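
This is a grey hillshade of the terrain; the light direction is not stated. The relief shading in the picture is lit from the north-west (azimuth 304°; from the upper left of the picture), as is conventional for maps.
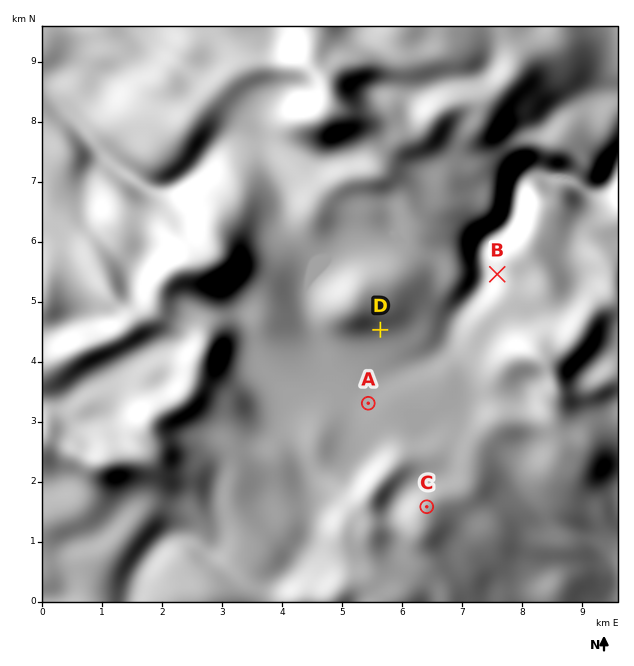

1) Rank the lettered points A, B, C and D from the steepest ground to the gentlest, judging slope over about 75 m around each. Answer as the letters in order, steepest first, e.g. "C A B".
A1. B D C A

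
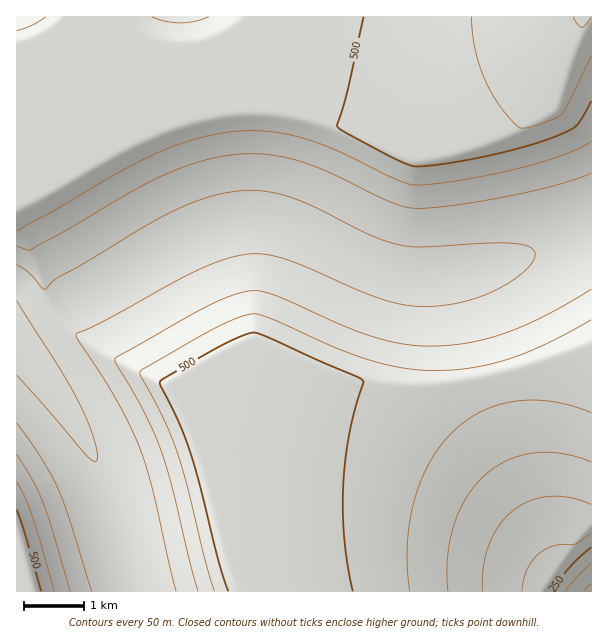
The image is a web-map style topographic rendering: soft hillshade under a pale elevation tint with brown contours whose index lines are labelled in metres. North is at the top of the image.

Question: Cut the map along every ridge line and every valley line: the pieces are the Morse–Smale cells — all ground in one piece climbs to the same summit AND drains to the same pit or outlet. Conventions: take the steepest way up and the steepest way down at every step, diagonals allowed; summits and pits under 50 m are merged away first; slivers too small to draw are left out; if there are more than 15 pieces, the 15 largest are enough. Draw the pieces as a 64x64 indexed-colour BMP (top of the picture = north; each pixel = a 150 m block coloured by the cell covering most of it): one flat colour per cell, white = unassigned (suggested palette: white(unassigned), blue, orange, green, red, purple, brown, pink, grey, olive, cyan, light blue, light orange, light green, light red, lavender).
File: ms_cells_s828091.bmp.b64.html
<image width="64" height="64" href="data:image/bmp;base64,Qk12CAAAAAAAAHYAAAAoAAAAQAAAAEAAAAABAAQAAAAAAAAIAAATCwAAEwsAABAAAAAAAAAA////ALR3HwAOf/8ALKAsACgn1gC9Z5QAS1aMAMJ34wB/f38AIr28AM++FwDox64AeLv/AIrfmACWmP8A1bDFAFVVVVVVVVERERERERMzMzMzMzMzMzMzMzMzMzMzMzMzVVVVVVVVUREREREREzMzMzMzMzMzMzMzMzMzMzMzMzNVVVVVVVUREREREREzMzMzMzMzMzMzMzMzMzMzMzMzM1VVVVVVVRERERERETMzMzMzMzMzMzMzMzMzMzMzMzMzVVVVVVVVERERERERMzMzMzMzMzMzMzMzMzMzMzMzMzNVVVVVVVURERERERMzMzMzMzMzMzMzMzMzMzMzMzMzM1VVVVVVUREREREREzMzMzMzMzMzMzMzMzMzMzMzMzMzVVVVVVVRERERERETMzMzMzMzMzMzMzMzMzMzMzMzMzNVVVVVVVERERERERMzMzMzMzMzMzMzMzMzMzMzMzMzM1VVVVVVUREREREREzMzMzMzMzMzMzMzMzMzMzMzMzMzVVVVVVURERERERETMzMzMzMzMzMzMzMzMzMzMzMzMzNVVVVVVRERERERERMzMzMzMzMzMzMzMzMzMzMzMzMzM1VVVVVVERERERERETMzMzMzMzMzMzMzMzMzMzMzMzMzVVVVVVERERERERERMzMzMzMzMzMzMzMzMzMzMzMzMzNVVVVVUREREREREREzMzMzMzMzMzMzMzMzMzMzMzMzM1VVVVURERERERERERMzMzMzMzMzMzMzMzMzMzMzMzMzVVVVVREREREREREREzMzMzMzMzMzMzMzMzMzMzMzMzNVVVVRERERERERERERMzMzMzMzMzMzMzMzMzMzMzMzM1VVVVEREREREREREREzMzMzMzMzMzMzMzMzMzMzMzMzVVVVERERERERERERERMzMzMzMzMzMzMzMzMzMzMzMzNVVVERERERERERERERETMzMzMzMzMzMzMzMzMzMzMzM1VVUREREREREREREREREzMzMzMzMzMzMzMzMzMzMzMzVVURERERERERERERERERMzMzMzMzMzMzMzMzMzMzMzNVURERERERERERERERERERMzMRERERERERMzMzMzMzM1VRERERERERERERERERERERERERERERERERERMzMzMzVREREREREREREREREREREREREREREREREREREREzMzNRERERERERERERERERERERERERERERERERERERERETMxERERERERERERERERERERERERERERERERERERERERERIREREREREREREREREREREREREREREREREREREREREREiERERERERERERERERERERERERERERERERERERERERESIiERERERERERERERERERERERERERERERERERERERERIiIhEREREREREREREREREREREREREREREREREREREREiIiIhERERERERERERERERERERERERERERERERERERESIiIiIhERERERERERERERERERERERERERERERERERERIiIiIiIhEREREREREREREREREREREREREREREREREREiIiIiIiIREREREREREREREREREREiIiIiERERERERESIiIiIiIiIRERERERERERERERESIiIiIiIiIhERERERIiIiIiIiIiIREREREREREREREiIiIiIiIiIiIiEREREiIiIiIiIiIiIRERERERERERIiIiIiIiIiIiIiIiERESIiIiIiIiIiIiIRERERERESIiIiIiIiIiIiIiIiIiIRIiIiIiIiIiIiIiIhERERIiIiIiIiIiIiIiIiIiIiIiIiIiIiIiIiIiIiIiIiIiIiIiIiIiIiIiIiIiIiIiIiIiIiIiIiIiIiIiIiIiIiIiIiIiIiIiIiIiIiIiIiIiIiQiIiIiIiIiIiIiIiIiIiIiIiIiIiIiIiIiIiIiIiIiJEQiIiIiIiIiIiIiIiIiIiIiIiIiIiIiIiIiIiIiIiIkREQiIiIiIiIiIiIiIiIiIiIiIiIiIiIiIiIiIiIiIiREREIiIiIiIiIiIiIiIiIiIiIiIiIiIiIiIiIiIiIiJEREREIiIiIiIiIiIiIiIiIiIiIiIiIiIiIiIiIiIiIkREREREIiIiIiIiIiIiIiIiIiIiIiIiIiIiIiIiIiIiREREREREIiIiIiIiIiIiIiIiIiIiIiIiIiIiIiIiIiJEREREREREIiIiIiIiIiIiIiIiIiIiIiIiIiIiIiIiIkREREREREREIiIiIiIiIiIiIiIiIiIiIiIiIiIiIiIiREREREREREREQiIiIiIiIiJEREREREQiIiIiIiIiIiJEREREREREREREREIiIiJEREREREREREQiIiIiIiIiIkREREREREREREREREREREREREREREREREQiIiIiIiIiREREREREREREREREREREREREREREREREREQiIiIiIiJEREREREREREREREREREREREREREREREREREQiIiIiIkREREREREREREREREREREREREREREREREREREQiIiIiREREREREREREREREREREREREREREREREREREREIiIiJEREREREREREREREREREREREREREREREREREREREIiIkRERERERERERERERERERERERERERERERERERERERCIiREREREREREREREREREREREREREREREREREREREREQiJEREREREREREREREREREREREREREREREREREREREREIkRERERERERERERERERERERERERERERERERERERERERC"/>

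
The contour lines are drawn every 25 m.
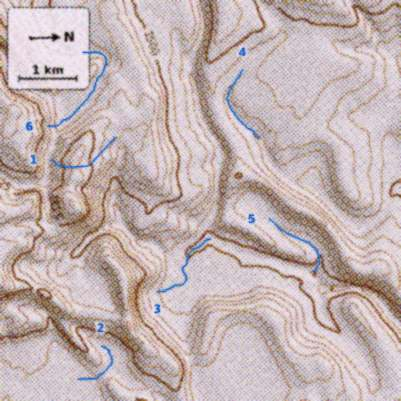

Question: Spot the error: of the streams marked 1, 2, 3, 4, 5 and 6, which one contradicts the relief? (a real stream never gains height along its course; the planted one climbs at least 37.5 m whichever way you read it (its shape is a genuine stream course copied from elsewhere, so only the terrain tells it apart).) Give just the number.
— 1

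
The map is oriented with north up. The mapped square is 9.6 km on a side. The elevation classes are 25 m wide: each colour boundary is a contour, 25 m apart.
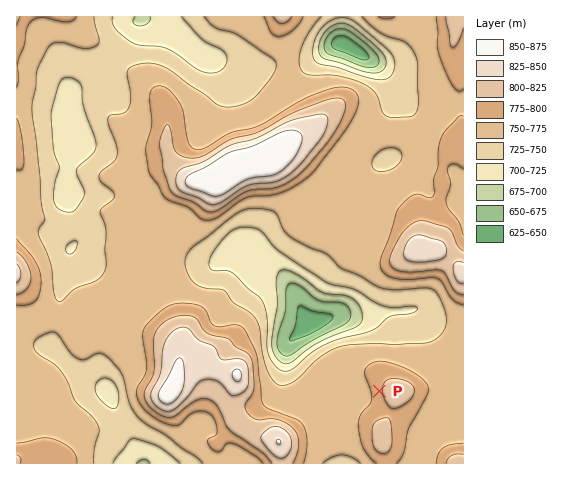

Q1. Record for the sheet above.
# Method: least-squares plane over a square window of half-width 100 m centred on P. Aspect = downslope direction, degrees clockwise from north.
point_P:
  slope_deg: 6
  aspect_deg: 264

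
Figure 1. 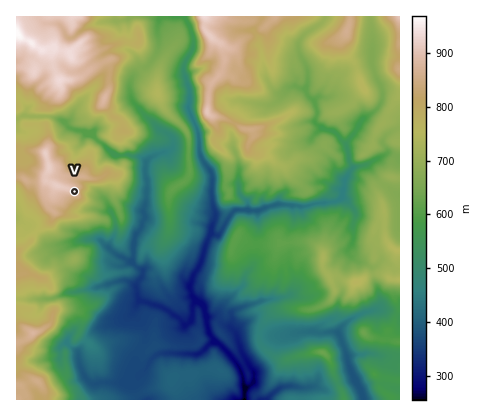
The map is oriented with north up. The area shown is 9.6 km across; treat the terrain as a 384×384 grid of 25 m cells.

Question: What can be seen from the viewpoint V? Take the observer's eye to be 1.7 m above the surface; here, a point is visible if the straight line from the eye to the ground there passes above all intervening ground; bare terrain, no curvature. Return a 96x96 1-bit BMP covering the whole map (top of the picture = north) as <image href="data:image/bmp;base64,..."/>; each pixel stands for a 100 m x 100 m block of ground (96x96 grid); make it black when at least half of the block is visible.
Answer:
<image width="96" height="96" href="data:image/bmp;base64,Qk2+BAAAAAAAAD4AAAAoAAAAYAAAAGAAAAABAAEAAAAAAIAEAAATCwAAEwsAAAIAAAAAAAAA////AAAAAAAAAv//P/8AEP//wB4gf/////+AHH/BwB8B/9/////AHgABwB4D/4/////gHwABgBgH+gH////wDwABACMP2AH////4T4ABAEcADAP////8T4ACAN8AAA/////8/8ACAf8AAA///////+ACA/8AAA////////AAB/8AAA////////wAB/4AAAf/zwH/f//4BAAAAAP/8AD+///8DAAAAAH///x+///+DgCAAAH///48///+BgOAAAD///99///8Bg8AAAD///5//AAABhweAAD///5//AAABwD/gAB///7//AAAAwD/wAB//+z7/gAAAAD/wAB//+z734AAAAADwMB//+3///wAAAAB/8B//+/5///AAAAA//A//+/cD//4AAAAf/w/7//GAP/+AAAAH/4f/+/jgA/+AAAAAB8f/8/h0AH/EAAAQAef/8/wcAH/EAAA8ADx/gfwOyD+OAAA8AAB/Af4OwH+OAAH8AAB/Af4P5H+Pg8HwADx/AP4H5P8Dz0AAAB//AH8D5b4AD8AAAAefAH+D574AB8AAkAGfAD+D5/4AE4AA8AHfAD8H9/4AM4AAcAD+AB8/8/4A84AAAAD+AB8/+f4A/8AAAAB/AA+///4A/wAAAAB/AA+///4B/gAAAAAfgAf///8B/gAAAAAPgAPB+/9B9gAAAAAPgAPh+f8h9AAAAAgPgAHh+P+R/AAAAJgHgAHx/P+A/AAAA7gHgAD5/P/A/AAAADAPgAD//P/A/AAAADAPgAAP/f/h/AAAAHAPgAYAAD/3/AAAAOAHgAYAAEAH/AAAAPAHgA4AA8AB+AAAAfAHgA8CQ+AA+AAA4/ADwA8bY+AA8AAAR/AD8AYfM8AA8MAAH/AB+AYecwAA98AAf/AA/AcedgAA/4AAAfAAPAcffAAAfwAAAAAAHAcefAAAHwAAAAAADA8ceAAADwAAAAAADA8+YAAAAwAAAAAABB8+AAAAgYAAAAAABD4wAAABgEAAAAAAADwwAAAA4AAAAAAAAHgwAAAA8MAAAAgABHA4AAAAMcAAAB8AAHg4AAAAAcAAAB8ACHh8AAAAAEAAABwACHh4AAAAAAAAABgAMHDAAAAAAAAAADgA4PEAAAAAAAAAAHABwPAAAAAAAAAAA8ADgMAAAAAAAAAAB8ADAcAAAAAAAAAAB4ACAcAAAAAAAAAAB4ACAcAAAAAAAAAGB4AGAcAAAAAAAAAP7AAMAcAAAAAAAAAP+AAMAcAAAAAAAAAf/AAIAeAAAAAAAAAf/gAIAeAAAAAAAAAAfgAAA9AAAAAAAAAAHwAAA4gAAAAAAEAAD4AAAZgAAAAAAMAAQ4AAA/wAAAAAAcAB8MAAA/wAAAAAAcABkAAAAfwAAAAAAcBiQABAAfwAAAAAAcBAcADgAP8AAAAAAcAAYAHAAPwAAAAAAMAAIADAAPgAAAAAAMAAAACAAOAAAAAAAMAAAACAAcAAAAAAAMAAAAAAAYAAAAAAAEAAAAAAA4AAAAAAAEAAAAAAA8AAAAAAAEAAAAAAB8AAAAAAAE="/>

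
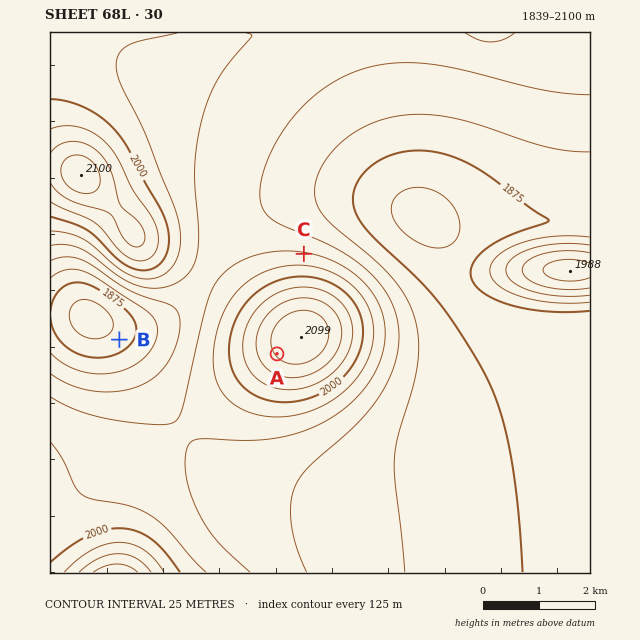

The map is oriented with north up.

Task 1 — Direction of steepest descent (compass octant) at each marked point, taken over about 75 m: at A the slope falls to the SW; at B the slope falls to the NW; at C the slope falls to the N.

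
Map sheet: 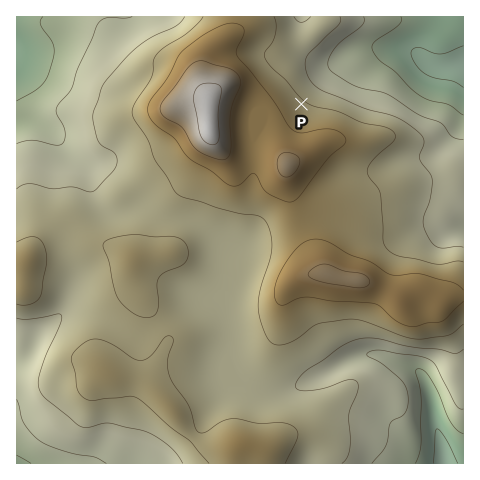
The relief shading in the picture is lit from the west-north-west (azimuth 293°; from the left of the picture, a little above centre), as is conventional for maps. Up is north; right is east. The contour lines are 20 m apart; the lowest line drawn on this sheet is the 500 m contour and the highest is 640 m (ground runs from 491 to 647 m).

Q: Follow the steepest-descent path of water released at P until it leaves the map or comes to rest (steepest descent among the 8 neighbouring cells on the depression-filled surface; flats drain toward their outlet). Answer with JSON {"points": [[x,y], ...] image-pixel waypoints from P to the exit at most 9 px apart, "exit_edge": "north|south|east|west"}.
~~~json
{"points": [[301, 104], [311, 95], [320, 85], [329, 76], [339, 67], [348, 57], [357, 49], [367, 49], [376, 49], [385, 49], [395, 49], [404, 49], [413, 53], [423, 60], [432, 64], [441, 67], [451, 67], [460, 66], [463, 66]], "exit_edge": "east"}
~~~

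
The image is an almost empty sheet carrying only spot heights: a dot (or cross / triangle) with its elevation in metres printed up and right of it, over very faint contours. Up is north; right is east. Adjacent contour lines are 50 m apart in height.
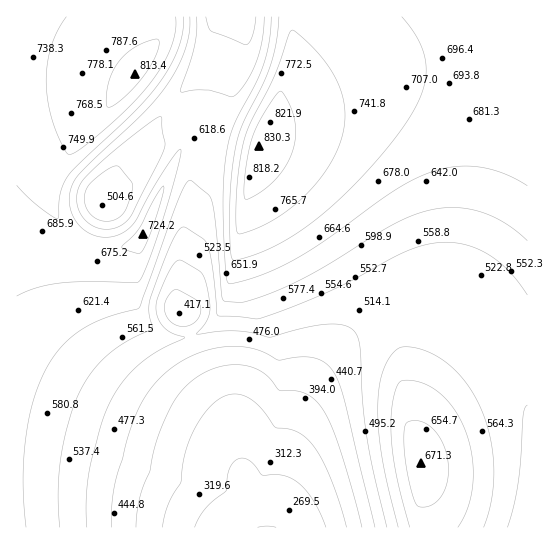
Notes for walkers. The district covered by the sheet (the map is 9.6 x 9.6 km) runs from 250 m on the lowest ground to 830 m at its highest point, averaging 590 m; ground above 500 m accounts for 72.8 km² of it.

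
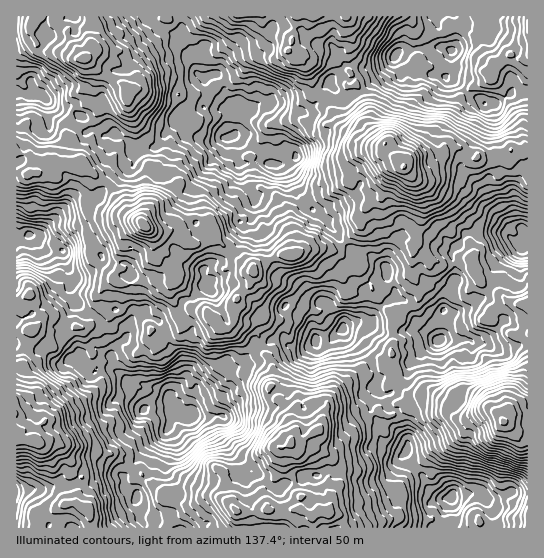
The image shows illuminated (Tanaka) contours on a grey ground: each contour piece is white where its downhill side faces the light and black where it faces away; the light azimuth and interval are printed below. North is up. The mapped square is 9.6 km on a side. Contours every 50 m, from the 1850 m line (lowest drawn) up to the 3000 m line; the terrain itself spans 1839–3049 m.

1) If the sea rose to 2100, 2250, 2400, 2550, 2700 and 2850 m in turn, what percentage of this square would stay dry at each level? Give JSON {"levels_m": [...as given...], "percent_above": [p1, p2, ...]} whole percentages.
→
{"levels_m": [2100, 2250, 2400, 2550, 2700, 2850], "percent_above": [96, 87, 67, 43, 20, 6]}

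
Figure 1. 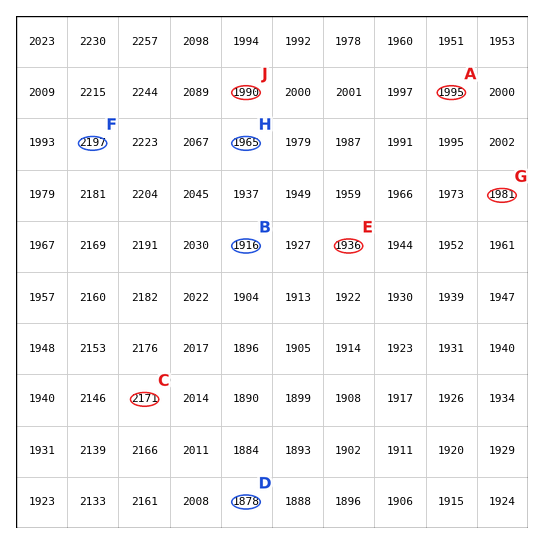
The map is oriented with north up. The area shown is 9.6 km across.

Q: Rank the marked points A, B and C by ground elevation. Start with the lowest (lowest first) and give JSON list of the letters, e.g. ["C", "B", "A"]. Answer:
["B", "A", "C"]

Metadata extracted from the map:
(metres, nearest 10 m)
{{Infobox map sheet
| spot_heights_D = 1880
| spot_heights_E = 1940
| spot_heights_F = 2200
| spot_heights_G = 1980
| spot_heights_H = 1970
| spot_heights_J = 1990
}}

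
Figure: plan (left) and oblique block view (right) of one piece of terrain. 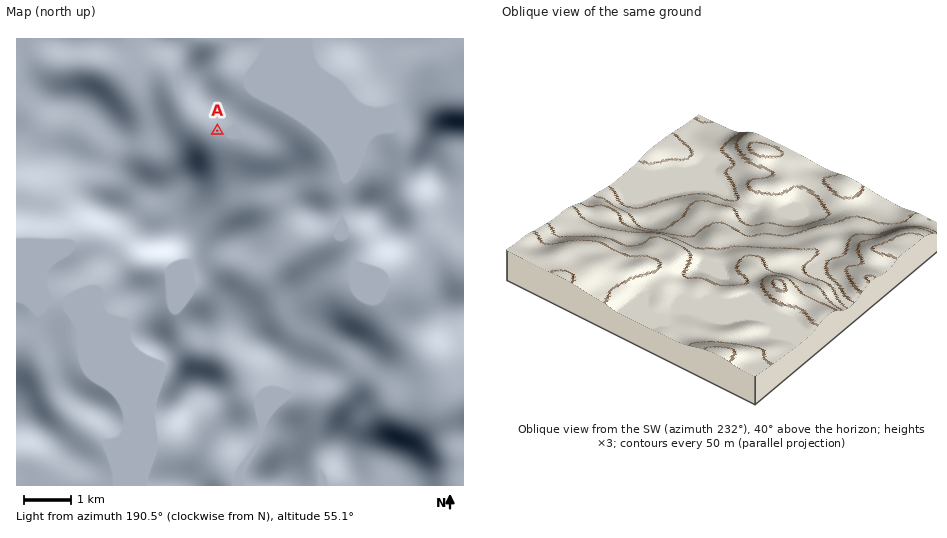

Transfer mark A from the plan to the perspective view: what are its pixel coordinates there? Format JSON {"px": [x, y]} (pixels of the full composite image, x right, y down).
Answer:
{"px": [644, 224]}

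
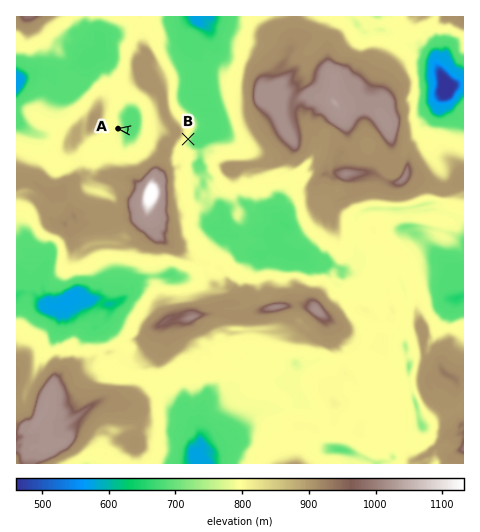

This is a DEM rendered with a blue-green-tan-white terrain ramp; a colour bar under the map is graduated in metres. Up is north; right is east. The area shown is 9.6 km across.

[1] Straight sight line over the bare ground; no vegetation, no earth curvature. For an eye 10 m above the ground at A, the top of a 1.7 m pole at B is hidden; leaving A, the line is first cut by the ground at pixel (143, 132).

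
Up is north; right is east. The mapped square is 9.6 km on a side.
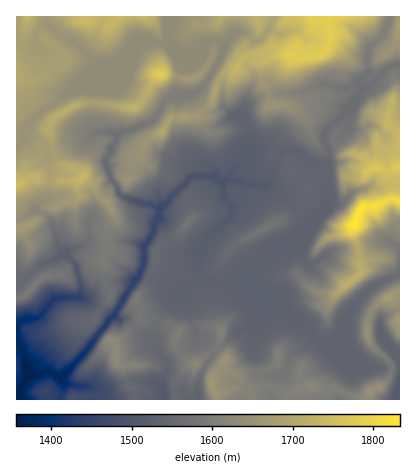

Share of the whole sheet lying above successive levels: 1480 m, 95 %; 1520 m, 90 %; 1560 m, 61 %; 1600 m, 44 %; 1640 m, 29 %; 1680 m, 15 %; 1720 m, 6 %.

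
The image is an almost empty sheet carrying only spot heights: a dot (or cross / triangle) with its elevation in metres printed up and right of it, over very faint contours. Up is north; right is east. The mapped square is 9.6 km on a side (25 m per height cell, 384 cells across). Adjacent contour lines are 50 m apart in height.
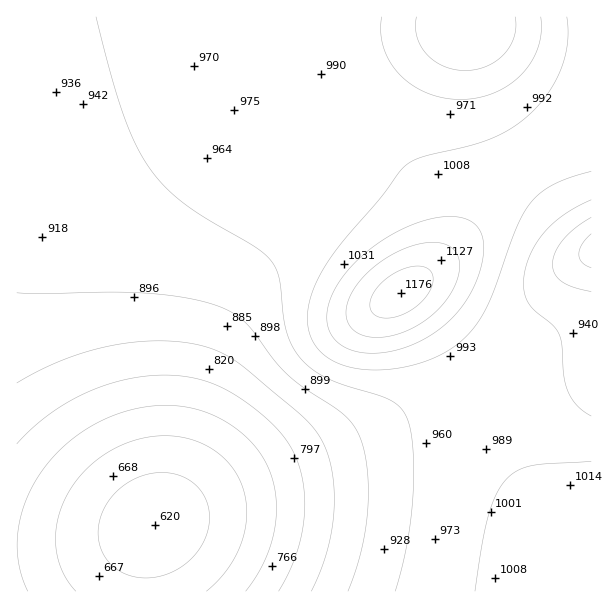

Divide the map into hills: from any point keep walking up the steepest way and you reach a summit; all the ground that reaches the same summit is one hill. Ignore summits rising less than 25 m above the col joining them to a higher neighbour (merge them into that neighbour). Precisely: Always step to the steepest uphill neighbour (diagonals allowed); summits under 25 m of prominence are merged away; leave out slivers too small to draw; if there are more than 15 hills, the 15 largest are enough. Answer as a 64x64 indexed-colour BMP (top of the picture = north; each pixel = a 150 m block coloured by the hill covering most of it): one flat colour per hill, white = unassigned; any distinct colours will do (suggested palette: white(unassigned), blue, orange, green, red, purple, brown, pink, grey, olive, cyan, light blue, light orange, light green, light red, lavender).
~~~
<image width="64" height="64" href="data:image/bmp;base64,Qk12CAAAAAAAAHYAAAAoAAAAQAAAAEAAAAABAAQAAAAAAAAIAAATCwAAEwsAABAAAAAAAAAA////ALR3HwAOf/8ALKAsACgn1gC9Z5QAS1aMAMJ34wB/f38AIr28AM++FwDox64AeLv/AIrfmACWmP8A1bDFABEREREREREiIiIiIiIiIiIiIiIiIiIiIiIiIiIiIiIiERERERERESIiIiIiIiIiIiIiIiIiIiIiIiIiIiIiIiIRERERERERIiIiIiIiIiIiIiIiIiIiIiIiIiIiIiIiIhEREREREREiIiIiIiIiIiIiIiIiIiIiIiIiIiIiIiIiERERERERESIiIiIiIiIiIiIiIiIiIiIiIiIiIiIiIiIREREREREREiIiIiIiIiIiIiIiIiIiIiIiIiIiIiIiIhERERERERESIiIiIiIiIiIiIiIiIiIiIiIiIiIiIiIiEREREREREREiIiIiIiIiIiIiIiIiIiIiIiIiIiIiIiIRERERERERERIiIiIiIiIiIiIiIiIiIiIiIiIiIiIiIhERERERERERERIiIiIiIiIiIiIiIiIiIiIiIiIiIiIiERERERERERERERIiIiIiIiIiIiIiIiIiIiIiIiIiIiIREREREREREREREREiIiIiIiIiIiIiIiIiIiIiIiIiIhEREREREREREREREREiIiIiIiIiIiIiIiIiIiIiIiIiERERERERERERERERERESIiIiIiIiIiIiIiIiIiIiIiIRERERERERERERERERERESIiIiIiIiIiIiIiIiIiIiIhERERERERERERERERERERERIiIiIiIiIiIiIiIiIiIiERERERERERERERERERERERERIiIiIiIiIiIiIiIiIiIREREREREREREREREREREREREREiIiIiIiIiIiIiIiIhEREREREREREREREREREREREREREiIiIiIiIiIiIiIiEREREREREREREREREREREREREREREiIiIiIiIiIiIiIREREREREREREREREREREREREREREREiIiIiIiIiIiIhEREREREREREREREREREREREREREREREiIiIiIiIiIiEREREREREREREREREREREREREREREREREiIiIiIiIiIRERERERERERERERERERERERERERERERERIiIiIiIiIhERERERERERERERERERERERERERERERERERIiIiIiIiERERERERERERERERERERERERERERERERERERIiIiIiIRERERERERERERERERERERERERERERERERERESIiIiIhERERERERERERERERERERERERERERERERERERESIiIiEREREREREREREREREREREREREREREREREREREREiIiIRERERERERERERERERERERERERERERERERERERERIiIhERERERERERERERERERERERERERERERERERERERESIiEREREREREREREREREREREREREREREREREREREREREiIRERERERERERERERERERERERERERERERERERERERESIhERERERERERERERERERERERERERERERERERERERERIiERERERERERERERERERERERERERERERERERERERERESIRERERERERERERERERERERERERERERERERERERERERIhERERERERERERERERERERERERERERERERERERERERESERERERERERERERERERERERERERERERERERERERERERERERERERERERERERERERERERERERERERERERERERERERERERERERERERERERERERERERERERERERERERERERERERERERERERERERERERERERERERERERERERERERERERERERERERERERERERERERERERERERERERERERERERERERERERERERERERERERERERERERERERERERERERERERERERERERERERERERERERERERERERERERERERERERERERERERERERERERERERERERERERERERERERERERERERERERERERERERERERERERERERERERERERERERERERERERERERERERERERERERERERERERERERERERERERERERERERERERERERERERERERERERERERERERERERERERERERERERERERERERERERERERERERERERERERERERERERERERERERERERERERERERERERERERERERERERERERERERERERERERERERERERERERERERERERERERERERERERERERERERERERERERERERERERERERERERERERERERERERERERERERERERERERERERERERERERERERERERERERERERERERERERERERERERERERERERERERERERERERERERERERERERERERERERERERERERERERERERERERERERERERERERERERERERERERERERERERERERERERERERERERERERERERERERERERERERERERERERERERERERERERERERERERERERERERERERERERERERERERERERERERERERERERERERERERERERERERERERERERERERERERERERERERERERERERERERERERERERERERERERERERERERERERERERERERERERERERERERERERERERERERERERERERERERERERERERERERERERERERERERERERERERERERERERERERERERERERERERERERERERERERERERERERERERERERERERERERERERERERERERERERERERERERERERERERERERERERERERER"/>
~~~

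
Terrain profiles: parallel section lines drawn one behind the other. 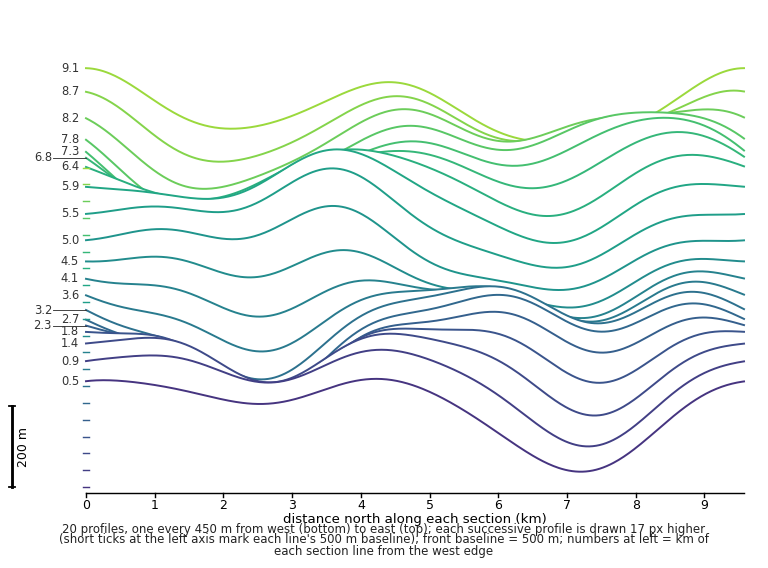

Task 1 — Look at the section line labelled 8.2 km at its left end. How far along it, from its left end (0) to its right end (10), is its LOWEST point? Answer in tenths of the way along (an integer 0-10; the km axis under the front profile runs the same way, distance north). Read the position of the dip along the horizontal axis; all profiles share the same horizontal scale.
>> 2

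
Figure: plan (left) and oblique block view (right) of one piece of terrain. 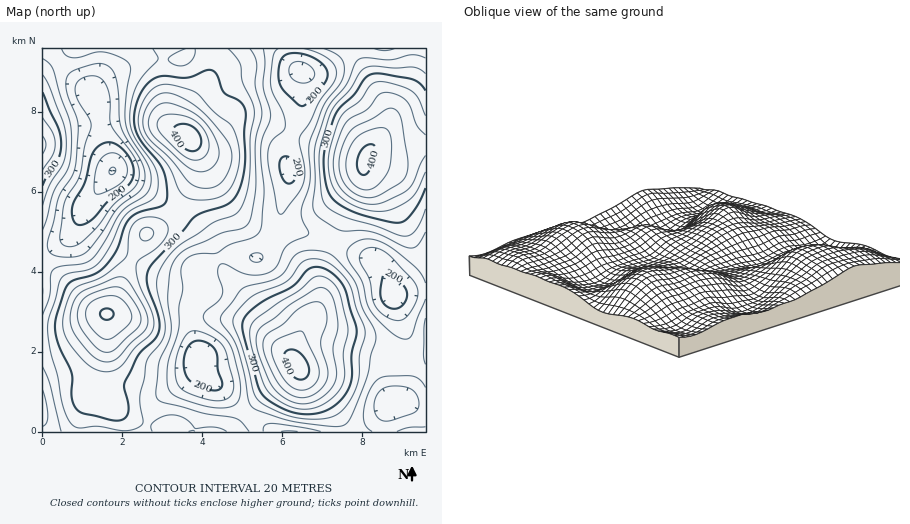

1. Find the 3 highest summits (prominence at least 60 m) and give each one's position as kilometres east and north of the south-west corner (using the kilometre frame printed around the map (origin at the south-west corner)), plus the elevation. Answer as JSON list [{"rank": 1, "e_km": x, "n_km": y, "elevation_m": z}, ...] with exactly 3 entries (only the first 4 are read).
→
[{"rank": 1, "e_km": 3.66, "n_km": 7.36, "elevation_m": 417}, {"rank": 2, "e_km": 6.39, "n_km": 1.66, "elevation_m": 410}, {"rank": 3, "e_km": 8.09, "n_km": 6.84, "elevation_m": 404}]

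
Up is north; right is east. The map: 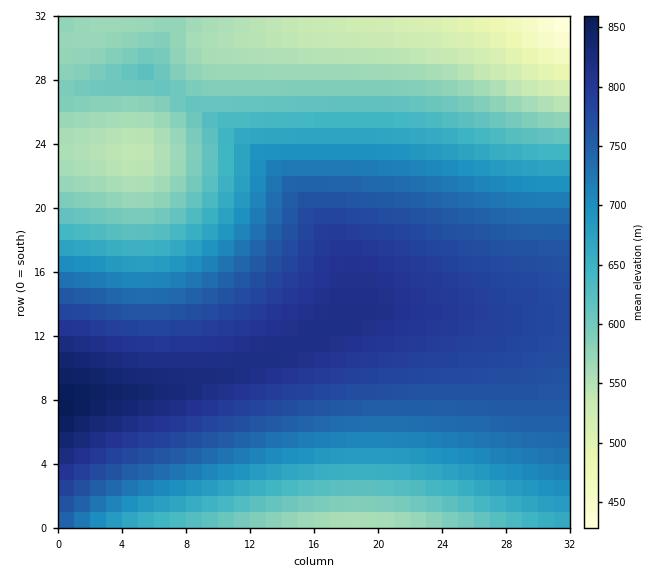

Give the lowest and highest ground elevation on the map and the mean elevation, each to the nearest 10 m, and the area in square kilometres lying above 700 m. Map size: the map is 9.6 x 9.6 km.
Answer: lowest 420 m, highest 860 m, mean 690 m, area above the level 48.8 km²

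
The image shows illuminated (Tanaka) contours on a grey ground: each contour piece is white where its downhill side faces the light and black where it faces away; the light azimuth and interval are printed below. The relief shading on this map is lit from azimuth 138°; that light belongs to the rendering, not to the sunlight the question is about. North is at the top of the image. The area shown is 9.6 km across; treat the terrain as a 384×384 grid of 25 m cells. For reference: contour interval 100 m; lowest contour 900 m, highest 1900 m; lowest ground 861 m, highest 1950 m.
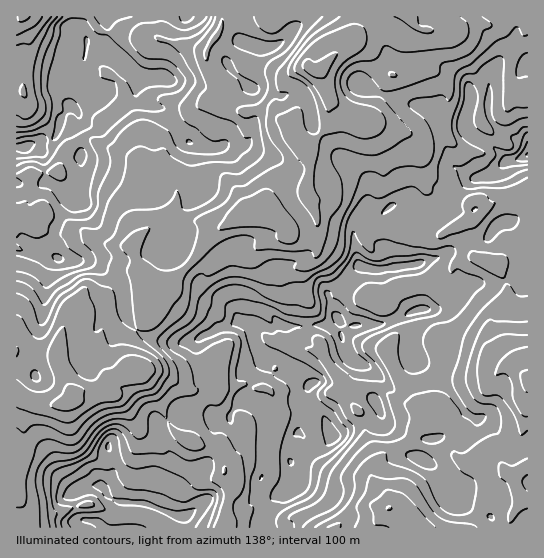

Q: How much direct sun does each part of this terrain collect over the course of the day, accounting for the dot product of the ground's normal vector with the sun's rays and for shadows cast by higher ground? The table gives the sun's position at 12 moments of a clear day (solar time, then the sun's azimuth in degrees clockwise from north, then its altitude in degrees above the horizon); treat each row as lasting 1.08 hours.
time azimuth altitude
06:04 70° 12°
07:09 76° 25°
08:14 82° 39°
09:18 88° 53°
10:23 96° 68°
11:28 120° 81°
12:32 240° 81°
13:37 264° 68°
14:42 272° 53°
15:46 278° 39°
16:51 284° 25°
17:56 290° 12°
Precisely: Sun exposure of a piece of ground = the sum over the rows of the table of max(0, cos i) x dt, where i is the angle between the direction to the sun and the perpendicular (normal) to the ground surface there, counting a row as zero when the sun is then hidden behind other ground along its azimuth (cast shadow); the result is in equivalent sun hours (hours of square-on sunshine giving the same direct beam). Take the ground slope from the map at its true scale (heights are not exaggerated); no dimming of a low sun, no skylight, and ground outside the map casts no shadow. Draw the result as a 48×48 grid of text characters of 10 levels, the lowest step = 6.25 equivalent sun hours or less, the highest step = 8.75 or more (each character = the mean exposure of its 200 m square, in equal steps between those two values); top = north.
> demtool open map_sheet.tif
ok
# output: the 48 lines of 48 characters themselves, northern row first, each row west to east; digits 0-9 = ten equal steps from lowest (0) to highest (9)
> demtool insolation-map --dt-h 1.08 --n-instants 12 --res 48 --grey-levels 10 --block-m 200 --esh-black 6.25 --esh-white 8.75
864037877752354532137888889743478999996676687889
554467778877544110327877785113667899999877689888
765588889778888844556777640045666899999877777899
765688888866898866598652110266545899998888767998
665788766787776765689975423565127999999997668888
655888789879886565778987662463178789988885678788
554899999875311456888985676133279888778863678788
653788998777664457777644676615323688898853678789
665578866864687788887455545746752346788863777789
654487678543257888877775676767888766667754778777
224656465367677989998875786678988888876754788875
247735644677666788997975676578998888886663367774
447456677777664325777867767668988888887688645322
000245677787665542136656787768999888887688875520
222455776788886777743556787678789999988768777520
766788756788888888874556786678878999998886420025
463599756777788898866456687778877988988887002357
876467646777666786444556777788747978899997788889
877842246676656642467877877677549987888878987799
988984257776678888888789987666469999998889977778
999987766666678987876778988766479999999899877578
889988887676789976579888656767568999887668755788
887777777777788866899888766656333576534677875789
557300047776576667998899997523255344332688777778
346520005877777769756689986423673122237888977878
445200244677778668578768987548967788999889877677
555213565687778767698865887538878899987899775677
766354776787788767868987466536666897643587665777
765365778787777657768989756446776454001356656656
764456888778765546630688755414851001577778656544
775567898754556664013488887643654466788898656654
897678887520001334555678887765464686798997557766
898777865444422567775867898655245366688986567777
788765546777745777765754889833422546567876668877
545554358876547878766876468723677656777777778876
853467788763247788866887876545667866764578666777
888777653345678999877577778865663557888778866657
976676543367898888878777779986456566888888997866
998776520268898766767877658988546666777797776877
988765312458898776666777568878313013668877757878
988843226667898677776767688771024425778766468788
986530167777889987667757588741354455468888777687
765556678888998899556666578754555454203788887778
765675687899999988666466688656776534433789987888
764456337888899983346578676357766644543799878976
764210013677788866234778500146445545543589889888
675443137543347774243667424552267656643345689789
776435577776663445244578776411687777774321357789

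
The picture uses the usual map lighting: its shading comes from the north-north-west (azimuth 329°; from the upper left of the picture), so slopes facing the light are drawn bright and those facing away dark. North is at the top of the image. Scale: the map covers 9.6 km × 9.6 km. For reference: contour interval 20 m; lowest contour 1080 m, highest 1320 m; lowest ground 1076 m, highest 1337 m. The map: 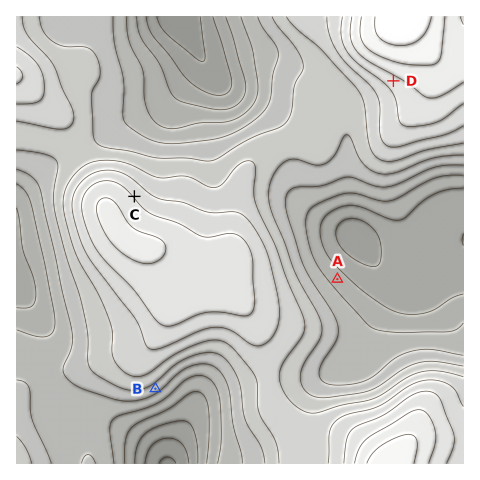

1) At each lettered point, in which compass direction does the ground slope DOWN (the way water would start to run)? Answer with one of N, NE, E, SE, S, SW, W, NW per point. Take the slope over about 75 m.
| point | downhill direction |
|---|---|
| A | NE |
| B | SE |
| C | NE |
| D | SW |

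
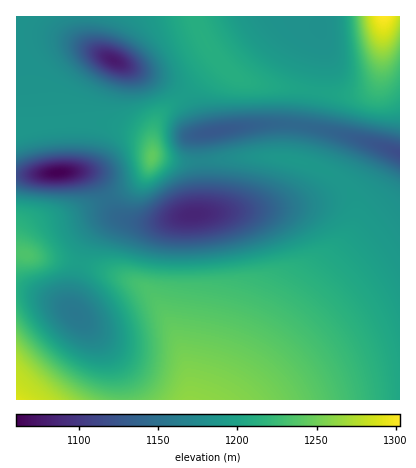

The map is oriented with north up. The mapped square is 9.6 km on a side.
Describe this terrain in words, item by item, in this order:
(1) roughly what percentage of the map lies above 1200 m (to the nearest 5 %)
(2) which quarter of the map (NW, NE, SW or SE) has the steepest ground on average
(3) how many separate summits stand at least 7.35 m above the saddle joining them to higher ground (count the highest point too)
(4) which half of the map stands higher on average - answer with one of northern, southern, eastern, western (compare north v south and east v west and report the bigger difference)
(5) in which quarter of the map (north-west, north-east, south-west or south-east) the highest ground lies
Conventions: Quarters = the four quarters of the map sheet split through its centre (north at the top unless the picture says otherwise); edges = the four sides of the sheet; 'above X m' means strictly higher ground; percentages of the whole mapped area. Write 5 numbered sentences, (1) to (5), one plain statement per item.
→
(1) About 40 % of the map lies above 1200 m.
(2) The steepest ground, on average, is in the north-west quarter.
(3) There are 6 summits with 7.35 m or more of prominence.
(4) Taken as a whole, the southern half is higher than the northern.
(5) Look to the north-east quarter for the highest ground.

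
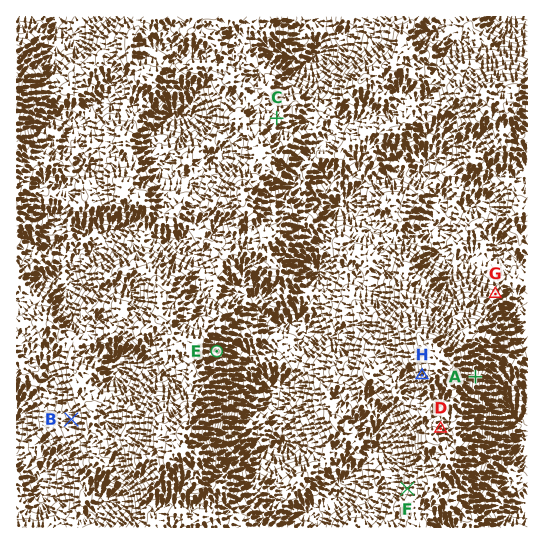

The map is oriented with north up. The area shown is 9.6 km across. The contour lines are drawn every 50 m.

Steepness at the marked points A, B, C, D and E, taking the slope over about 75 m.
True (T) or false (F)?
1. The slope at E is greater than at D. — T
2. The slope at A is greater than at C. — T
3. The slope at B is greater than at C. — T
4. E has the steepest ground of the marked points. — F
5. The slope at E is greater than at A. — F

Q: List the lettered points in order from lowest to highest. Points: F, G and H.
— G F H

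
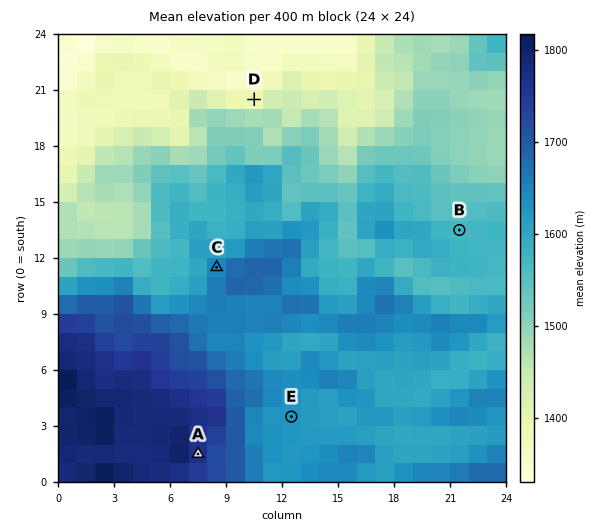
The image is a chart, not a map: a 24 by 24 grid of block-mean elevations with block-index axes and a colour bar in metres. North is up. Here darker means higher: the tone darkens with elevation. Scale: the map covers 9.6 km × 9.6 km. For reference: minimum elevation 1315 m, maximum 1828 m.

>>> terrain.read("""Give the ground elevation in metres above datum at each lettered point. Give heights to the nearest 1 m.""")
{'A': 1765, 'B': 1569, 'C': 1649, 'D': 1379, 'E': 1626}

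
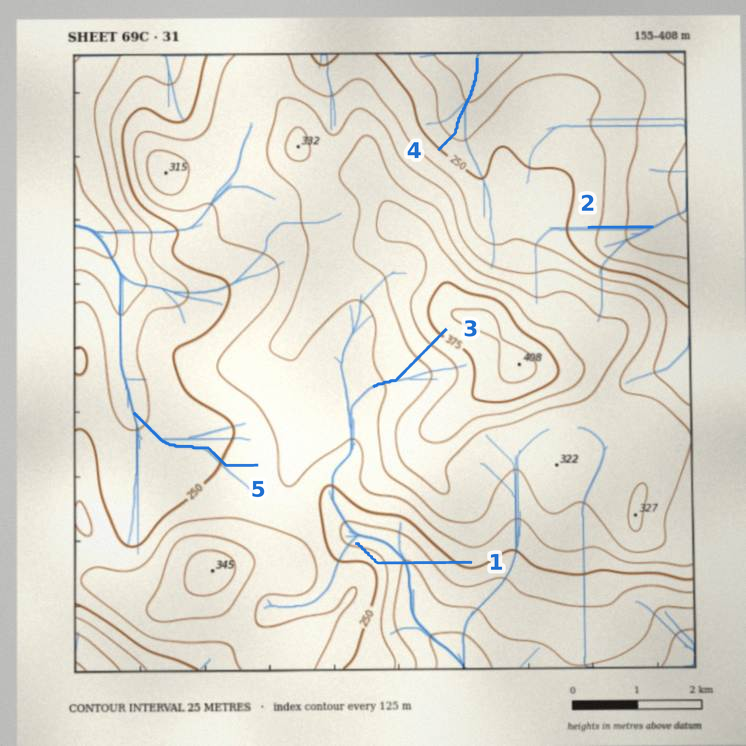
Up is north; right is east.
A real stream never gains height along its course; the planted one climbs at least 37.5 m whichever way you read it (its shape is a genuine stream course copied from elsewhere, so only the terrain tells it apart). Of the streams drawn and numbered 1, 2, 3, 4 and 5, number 1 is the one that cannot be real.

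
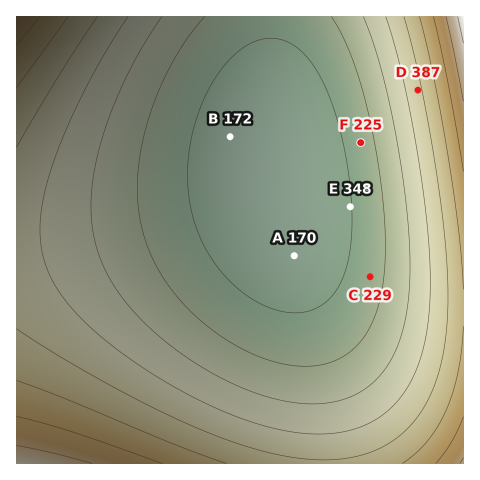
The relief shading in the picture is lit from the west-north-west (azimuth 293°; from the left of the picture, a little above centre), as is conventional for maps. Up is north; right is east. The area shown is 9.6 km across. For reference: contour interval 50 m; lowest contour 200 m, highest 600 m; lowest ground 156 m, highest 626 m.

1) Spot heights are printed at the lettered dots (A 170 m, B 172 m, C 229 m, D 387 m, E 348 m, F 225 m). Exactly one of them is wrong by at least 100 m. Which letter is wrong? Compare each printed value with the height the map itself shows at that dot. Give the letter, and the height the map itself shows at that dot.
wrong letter E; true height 198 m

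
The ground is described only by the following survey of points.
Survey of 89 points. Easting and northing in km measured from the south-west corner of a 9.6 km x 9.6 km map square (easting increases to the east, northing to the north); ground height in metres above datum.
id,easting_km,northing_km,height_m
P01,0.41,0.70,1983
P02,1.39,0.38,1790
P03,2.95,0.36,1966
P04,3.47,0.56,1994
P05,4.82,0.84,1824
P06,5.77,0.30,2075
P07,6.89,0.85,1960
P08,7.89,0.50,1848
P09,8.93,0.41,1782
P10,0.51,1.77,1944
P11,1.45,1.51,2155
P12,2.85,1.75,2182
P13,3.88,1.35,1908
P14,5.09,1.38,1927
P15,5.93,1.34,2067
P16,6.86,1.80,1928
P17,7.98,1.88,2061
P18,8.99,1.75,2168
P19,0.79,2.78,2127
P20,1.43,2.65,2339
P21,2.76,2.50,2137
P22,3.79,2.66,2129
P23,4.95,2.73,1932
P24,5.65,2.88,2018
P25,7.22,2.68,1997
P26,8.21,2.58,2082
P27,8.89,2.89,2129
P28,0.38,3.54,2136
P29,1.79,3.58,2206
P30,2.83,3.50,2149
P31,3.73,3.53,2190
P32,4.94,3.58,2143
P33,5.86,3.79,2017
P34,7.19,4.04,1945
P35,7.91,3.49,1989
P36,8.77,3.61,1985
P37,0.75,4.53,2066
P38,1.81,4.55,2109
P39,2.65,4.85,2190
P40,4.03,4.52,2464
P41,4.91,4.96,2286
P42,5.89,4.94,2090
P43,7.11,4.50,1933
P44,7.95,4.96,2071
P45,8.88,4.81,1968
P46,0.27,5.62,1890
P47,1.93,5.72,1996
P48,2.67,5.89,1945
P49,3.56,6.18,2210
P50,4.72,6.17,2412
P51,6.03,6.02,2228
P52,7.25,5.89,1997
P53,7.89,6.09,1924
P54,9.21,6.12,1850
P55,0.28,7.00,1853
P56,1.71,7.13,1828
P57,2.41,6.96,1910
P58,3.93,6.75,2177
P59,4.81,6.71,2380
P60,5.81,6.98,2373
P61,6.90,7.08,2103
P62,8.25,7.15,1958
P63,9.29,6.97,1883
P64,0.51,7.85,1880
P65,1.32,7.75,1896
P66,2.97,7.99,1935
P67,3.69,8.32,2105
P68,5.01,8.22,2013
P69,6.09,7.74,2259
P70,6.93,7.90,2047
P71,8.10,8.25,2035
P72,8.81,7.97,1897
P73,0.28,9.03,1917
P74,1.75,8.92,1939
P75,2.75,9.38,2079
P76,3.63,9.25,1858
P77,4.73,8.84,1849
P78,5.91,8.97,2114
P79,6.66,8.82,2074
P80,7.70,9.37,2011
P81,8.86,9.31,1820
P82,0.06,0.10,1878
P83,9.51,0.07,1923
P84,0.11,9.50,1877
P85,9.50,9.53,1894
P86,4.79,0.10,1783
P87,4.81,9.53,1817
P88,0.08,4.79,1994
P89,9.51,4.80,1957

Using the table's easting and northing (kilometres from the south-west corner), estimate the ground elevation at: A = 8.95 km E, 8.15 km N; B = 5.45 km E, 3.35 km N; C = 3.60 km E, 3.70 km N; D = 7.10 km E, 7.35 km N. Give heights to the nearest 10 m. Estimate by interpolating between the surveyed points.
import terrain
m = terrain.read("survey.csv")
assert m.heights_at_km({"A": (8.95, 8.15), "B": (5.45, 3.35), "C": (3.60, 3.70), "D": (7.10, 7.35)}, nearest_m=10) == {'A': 1910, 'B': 1990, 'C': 2220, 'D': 2060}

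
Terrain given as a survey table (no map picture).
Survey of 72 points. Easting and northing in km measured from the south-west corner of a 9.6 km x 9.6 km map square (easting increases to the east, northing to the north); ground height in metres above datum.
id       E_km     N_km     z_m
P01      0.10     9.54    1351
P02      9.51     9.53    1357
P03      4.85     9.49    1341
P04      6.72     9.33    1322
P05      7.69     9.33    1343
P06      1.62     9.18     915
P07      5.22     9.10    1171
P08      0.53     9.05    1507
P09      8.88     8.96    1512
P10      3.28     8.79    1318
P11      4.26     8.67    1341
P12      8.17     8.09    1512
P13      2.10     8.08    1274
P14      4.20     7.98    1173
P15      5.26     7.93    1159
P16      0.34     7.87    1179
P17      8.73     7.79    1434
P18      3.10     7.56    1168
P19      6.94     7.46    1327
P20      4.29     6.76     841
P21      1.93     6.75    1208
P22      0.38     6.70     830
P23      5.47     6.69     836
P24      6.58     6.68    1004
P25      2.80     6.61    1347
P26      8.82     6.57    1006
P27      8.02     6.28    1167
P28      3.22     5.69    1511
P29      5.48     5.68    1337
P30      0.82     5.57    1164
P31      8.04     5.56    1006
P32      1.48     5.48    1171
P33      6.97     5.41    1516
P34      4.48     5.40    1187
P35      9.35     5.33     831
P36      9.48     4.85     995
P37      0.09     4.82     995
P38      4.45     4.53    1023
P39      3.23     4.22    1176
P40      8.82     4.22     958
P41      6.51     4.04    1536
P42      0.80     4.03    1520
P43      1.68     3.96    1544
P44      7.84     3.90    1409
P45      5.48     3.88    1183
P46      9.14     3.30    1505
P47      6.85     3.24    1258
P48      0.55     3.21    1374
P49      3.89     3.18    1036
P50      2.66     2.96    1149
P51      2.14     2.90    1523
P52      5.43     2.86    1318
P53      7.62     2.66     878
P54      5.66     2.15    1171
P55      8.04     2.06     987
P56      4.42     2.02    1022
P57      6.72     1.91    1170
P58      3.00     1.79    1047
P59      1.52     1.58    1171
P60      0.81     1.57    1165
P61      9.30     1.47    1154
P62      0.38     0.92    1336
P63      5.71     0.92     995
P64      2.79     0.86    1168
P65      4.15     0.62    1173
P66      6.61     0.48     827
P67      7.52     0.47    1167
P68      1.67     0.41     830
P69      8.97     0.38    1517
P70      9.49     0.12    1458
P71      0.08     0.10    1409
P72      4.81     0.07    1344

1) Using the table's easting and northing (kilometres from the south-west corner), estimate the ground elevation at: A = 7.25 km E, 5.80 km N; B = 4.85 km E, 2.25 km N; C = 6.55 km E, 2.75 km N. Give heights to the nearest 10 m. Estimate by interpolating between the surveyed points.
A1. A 1340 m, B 1020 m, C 1180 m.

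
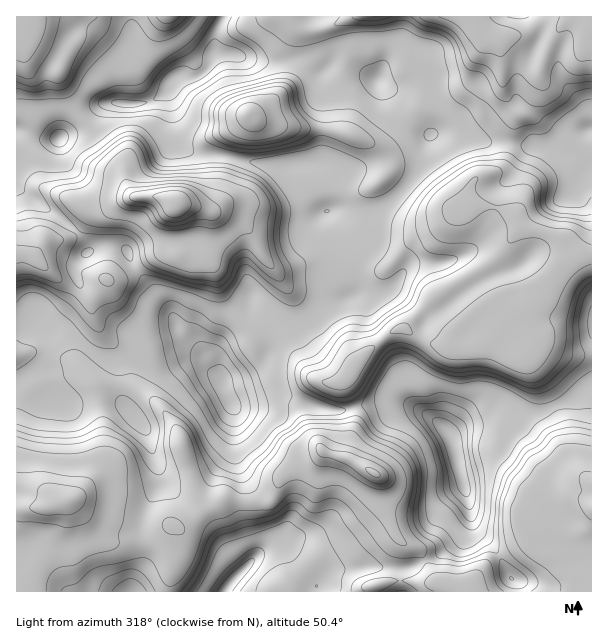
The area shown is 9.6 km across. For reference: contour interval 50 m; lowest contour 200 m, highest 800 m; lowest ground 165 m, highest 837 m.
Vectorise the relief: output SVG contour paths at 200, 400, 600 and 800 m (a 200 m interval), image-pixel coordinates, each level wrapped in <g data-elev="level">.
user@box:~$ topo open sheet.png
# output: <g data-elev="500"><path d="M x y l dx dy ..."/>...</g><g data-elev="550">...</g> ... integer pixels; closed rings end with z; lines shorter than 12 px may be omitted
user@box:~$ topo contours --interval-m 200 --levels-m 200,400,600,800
<g data-elev="200"><path d="M467 497l-5-2-4-7-13-42-12-23-1-3 2-2 6 0 8 2 8 6 4 6 10 56 0 6z"/><path d="M231 414l-7-6-16-31-1-5 2-3 9-4 6 1 6 7 5 17 5 12 1 6-2 5-3 2z"/></g><g data-elev="400"><path d="M196 591l10-16 10-23 6-7 62-23 6 0 13 9 2 3 0 6-4 11-8 10-15 4-11 8-8 9-3 9"/><path d="M146 435l-6-2-10-7-11-13-4-9 1-5 3-3 6 0 6 3 13 15 7 14-1 5z"/><path d="M591 408l-27 1-7 2-20 12-9 11-9 7-22 32-5 22-2 21-5 20-12 10-9 3-7-3-13-16-12-5-4-4-3-18 2-33-6-21-4-7-6-5-24-10-4-4-5-8-4-16 4-13 11-17 6-5 9-3 7 1 21 13 20 7 9 1 19-2 12 2 15 6 23 13 9 2 7-1 11-4 23-21 11-7"/><path d="M17 370l16-11 4-8-4-4-16-7"/><path d="M591 339l-3-7 0-9 3-18"/><path d="M17 303l4-6 6-4 6-1 8 2 10 8 39 40 9 5 11 2 6-1 2-3-1-15 1-4 14-14 9-17 12-10 16 2 21 6 20 8 11 1 4-1 5-3 13-22 5-2 6 4 27 23 9 5 7-1 5-3 4-8 0-28-2-6-10-9-4-9-2-12 3-17-1-7-5-11-12-15-9-8-13-8-1-3 53-11 15-5 9 1 29 12 9 6 1 7-8 20 3 4 8 3 14-3 11-9 9-12 2-12-4-12-6-9-35-28-10-4-27 2-9-2-7-7-4-18-4-6-8-5-9 0-55 13-9 4-9 6-6 9-2 17-8 18 0 13-4 3-15 3-9-1-4-4-9-16-8-9-9-4-10 1-11 4-33 23-5 6-4 9-3 3-16 1-14 0-6 2-7 8-2 10-7 4"/><path d="M591 197l-6 8-4 2-18 0-8-3-2-6 4-16-2-9-5-6-8-7-17-7-4-7 7-10 18-3 11-12 24-19 10-3"/><path d="M17 99l19 1 26-1 10-4 5-6 10-18 26-27 12-20 4-4 4 0 4 2 13 17 9 2 8-1 10-5 9-8 9-10"/><path d="M256 17l2 6 3 4 24 16 9 3 15-1 41-12 31-2 20-2 6 1 13 7 18 5 4 3 2 5 5 24 0 13 2 8 4 6 13 9 9 13 13 15 1 6-4 3-25 7-18 10-21 17-20 23-10 17-3 21-2 7-12 17-1 4 1 6 7 3 7-2 11-7 4-1 1 7-6 17-6 6-22 16-6 1-13 0-12 3-35 26-14 8-3 6-2 9 1 10 4 18-3 8 0 10-2 6-14 10-12 15-21 17-4 2-5-1-10-7-11-11-11-20-6-9-32-28-26-14-4 0-12 2-8-2-10-6-18-15-6-3-6 0-6 2-4 4-1 4 5 18 14 17 3 6 0 9-4 7-4 3-6 1-23-2-9-2-19-9"/></g><g data-elev="600"><path d="M46 591l3-13 7-9 6-2 13-2 14-9 24-6 6-5 0-11 4-13 4-26 0-33-2-6-4-4-14-6-9 1-17 6-13 1-26-2-25-6"/><path d="M489 591l-6-18-3-2-4-1-17 4-16-2-11 2-6 5-1 5 3 4 6 3"/><path d="M399 545l5 1 3-1-9-18-2-14 1-7 8-16 2-8-3-12-7-9-10-7-19-10-12-11-5-2-40-2-6 3-14 12-7 14-11 16 0 8 3 5 3 1 11-7 7-1 20 8 18-3 9 2 9 7 23 22 16 23z"/><path d="M171 534l11 0 3-4-1-5-4-4-10-4-5 2-3 6 3 6z"/><path d="M591 446l-19-2-14 2-10 11-12 8-15 19-10 25 1 19 7 19 7 8 20 14 12 12 3 4-1 6"/><path d="M333 389l11 1 10-7 19-32 2-4-1-1-9 1-15 7-5 5-9 14-14 8 4 5z"/><path d="M407 335l4 0 1-2-2-7-5-3-9 3-6 6 2 2z"/><path d="M187 272l25 1 6-3 5-16 4-6 13-12 11-3 1-2 3-13 4-14-1-7-9-8-27-10-37-2-27 1-9-2-7-5-8-20-5-3-6 2-12 9-6 11-5 28 3 15 5 5 21 3 9 5 14 13 2 16 4 5 8 4z"/><path d="M17 264l9-1 18 8 3-1 1-1-3-10-6-11-22-3"/><path d="M591 245l-7-4-14-11-19-2-17-6-5-4-4-11-3-3-6-1-19 2-9-3-8-5-4-5-1-6 3-7-1-2-3 0-13 14-18 13-1 9 5 9 8 3 9 0 6-3 15-11 6-2 4 1 5 4 6 10 3 18 3 1 16-5 11 0 6 3 4 4 1 9-7 12-12 10-12 5-24 7-20 12-30 26-14 16 0 3 8 9 9 5 41 0 30 13 8 2 7-2 11-10 8-15 2-14-5-12 0-4 13-27 12-16 7-6 9-4"/><path d="M246 140l11 0 13-2 12-4 5-5 0-6-6-13-2-12-2-3-16 0-15 2-12 5-7 6-2 8 4 15 5 5z"/><path d="M17 61l9 1 7-8 11-20 2-17"/><path d="M438 17l11 4 9 5 21 26 22 5 17-16 3-6-2-3-5-3-17-6-7-6"/><path d="M560 17l-3 8 0 6 3 1 7-1 5 2 2 20 2 5 5 3 10-1"/></g><g data-elev="800"><path d="M168 216l6 2 6-2 10-7 1-8-5-7-6-3-7 0-12 1-8 3 0 2z"/></g>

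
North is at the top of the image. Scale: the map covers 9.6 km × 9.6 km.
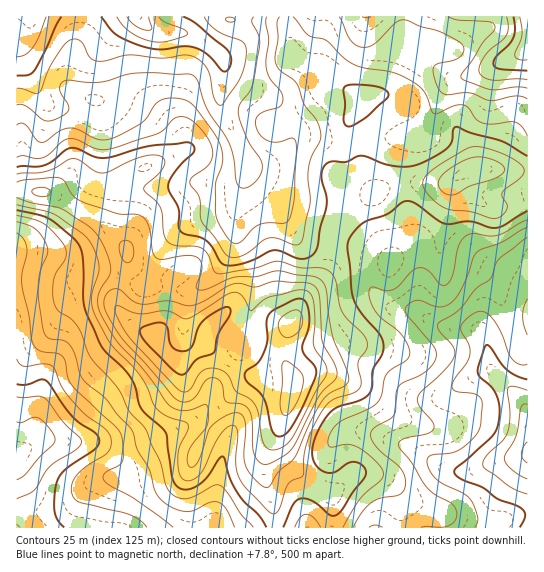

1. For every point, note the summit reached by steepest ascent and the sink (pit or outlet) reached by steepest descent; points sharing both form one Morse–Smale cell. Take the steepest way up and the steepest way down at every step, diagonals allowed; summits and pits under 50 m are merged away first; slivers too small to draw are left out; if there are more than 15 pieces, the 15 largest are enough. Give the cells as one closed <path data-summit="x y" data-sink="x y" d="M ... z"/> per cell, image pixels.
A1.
<path data-summit="293 322" data-sink="138 17" d="M285 16l-205 1-1 18-10 24-2 20 2 8 5 5 22 9 0 14-19 35-5 21-24 22 11 4 15 11 29 16 21 21 7 18 15 13 12 4 8 0 9-3-6 12-2 28-12 20 9 14 14 12 4 0 8-6 14-12 5-18 20-16 32 5 18 7 11 1 5-5 9-21 17-20 8-16 3-27-7-3-19-1-13-4-37-37-8-12 1-10 4 5 20 14 17 6 25-1 19-7 9-11 1-15-6-11-15-7 10 2 16 0 3-2-3-19 15-24-26-13-23-17-24-13 0-14z"/><path data-summit="293 322" data-sink="527 453" d="M335 235l-2 0-2 3-2 24-5 12-20 24-9 21-5 5-11-1-18-7-32-5-20 16-4 11 0 5 5 6 43 27 12 1 21-4 7 8-1 13-11 32-13 24-4 15 1 16 8 25 2 21 252 1 1-197-31 10-10 7-3-11-9-8-25-1-19-7-12-12 1-44-3-18-4-6-16-4-12 2-6 2-8 11-1-3-13-6z"/><path data-summit="293 322" data-sink="17 455" d="M19 189l-3 1 0 337 258 1 1-14-10-33-1-16 4-15 13-24 11-32 0-16-6-5-21 4-12-1-43-27-5-8-1 4-9 8-13 10-4 0-8-6-17-22-11-4-13-10-13-16 0-8 9-22 3-13-4-17-26-25-17-8-22-15-12-5z"/><path data-summit="477 170" data-sink="527 453" d="M507 169l-32 0-12 4-14 10-46 0-20 5-33 20-9 9-9 17 25 9 13 6 1 3 8-11 6-2 12-2 16 4 4 6 3 18 0 46 11 10 12 6 27 1 8 3 6 6 3 10 2 1 8-7 31-11 0-159z"/><path data-summit="293 322" data-sink="527 17" d="M527 16l-241 0-1 3 6 22 0 14 3 4 21 9 23 17 21 11 6 1-16 25 2 16 3 3 11-4 40 0 20-6 19-40 10-11 31-9 37-18 6-6z"/><path data-summit="477 170" data-sink="527 17" d="M527 48l-5 5-37 18-31 9-10 11-16 35-7 7-16 4-40 0-12 4 7 25 12 24 5 2 6-4 20-5 46 0 14-10 12-4 52 2z"/><path data-summit="293 322" data-sink="30 17" d="M79 16l-63 1 1 172 17 3 15 0 5-3 18-18 5-21 19-35 0-14-22-9-5-5-2-8 2-20 10-24z"/><path data-summit="477 170" data-sink="138 17" d="M351 141l-24 1 11 6 6 11 0 10-4 10-11 9-22 5-17 0-17-6-20-14-4-5-1 10 8 12 37 37 38 8 10-18 9-9 25-15-12-20z"/><path data-summit="293 322" data-sink="527 453" d="M129 260l-4 15-9 22 0 8 13 16 13 10 13 5 8-10 5-13 1-24 4-11-7 2-15-1-14-10z"/>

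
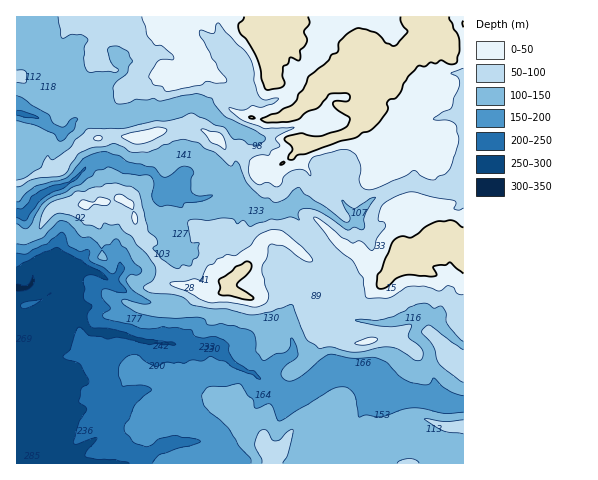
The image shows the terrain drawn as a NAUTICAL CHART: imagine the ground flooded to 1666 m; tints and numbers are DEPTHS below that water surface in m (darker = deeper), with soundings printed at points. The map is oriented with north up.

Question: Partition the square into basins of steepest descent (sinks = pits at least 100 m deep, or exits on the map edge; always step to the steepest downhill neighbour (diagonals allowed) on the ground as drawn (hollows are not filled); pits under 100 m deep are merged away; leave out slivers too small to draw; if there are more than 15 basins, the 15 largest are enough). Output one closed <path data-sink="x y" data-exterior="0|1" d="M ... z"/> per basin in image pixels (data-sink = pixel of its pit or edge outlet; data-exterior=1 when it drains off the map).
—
<path data-sink="17 288" data-exterior="1" d="M463 16l-295 1 3 5 1 18 30 31 28 13 1 4-7 11 5 9 15 8 19 4 18-2 10-4 4 0 7 5 3 7-3 17 2 3-3 0-7 11 14 12 11 23 25 24 0 4-11 12 3 6-25 20-5 0-15-14-14-9-6 0-7 4-6 9-3 9-16 16-12-15-4-24-3-3-19-4-13 19-22 3-18-10-8-2-5-10-2-18-4-6-9-5-32 7-34 2-8 8-10 18-10 5-10-1 1 227 447-1z"/><path data-sink="21 113" data-exterior="0" d="M167 16l-6 1 0 9-6 5-16 6-9 0-7-5-7 0-6-16-15 5-18 1-9 0-2-6-50 1 1 167 18-9 26-6 4-8 15-15 14-8 15-3 32 2 27-8 19-2 13 2 18 9 7 11 14 1 21 20 21-6 22-19 2-19-3-7-7-5-32 6-19-4-15-8-5-9 7-11-1-4-28-13-30-31-1-18z"/><path data-sink="24 214" data-exterior="0" d="M188 127l-26 3-21 7-32-2-15 3-14 8-15 15-4 8-26 6-18 9-1 52 10 2 10-5 10-18 10-9 32-1 32-7 9 5 4 6 2 18 5 10 8 2 18 10 22-3 13-19 19 4 3 3 4 24 12 15 16-16 6-15 10-7 6 0 9 5 20 18 7-2 23-18-3-6 10-10 1-6-25-24-11-23-15-14-14 10-19 5-21-20-14-1-7-11-15-8z"/>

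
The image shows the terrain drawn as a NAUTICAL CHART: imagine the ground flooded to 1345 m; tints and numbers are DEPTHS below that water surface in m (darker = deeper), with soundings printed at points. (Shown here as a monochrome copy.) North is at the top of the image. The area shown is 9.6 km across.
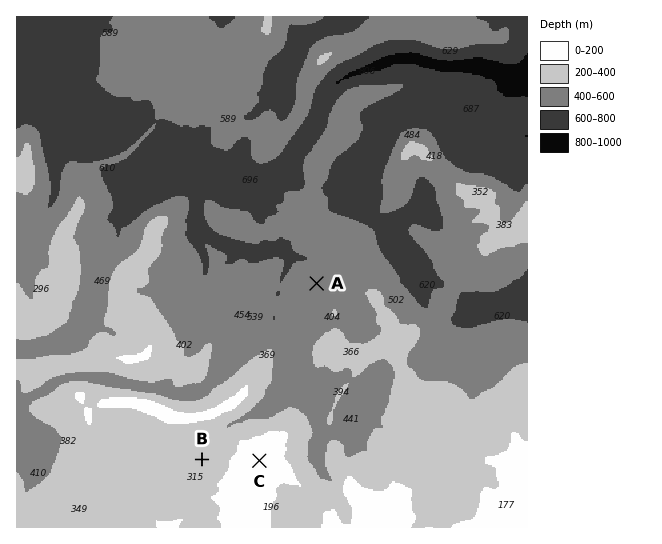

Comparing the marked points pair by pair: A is below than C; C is above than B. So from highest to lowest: C B A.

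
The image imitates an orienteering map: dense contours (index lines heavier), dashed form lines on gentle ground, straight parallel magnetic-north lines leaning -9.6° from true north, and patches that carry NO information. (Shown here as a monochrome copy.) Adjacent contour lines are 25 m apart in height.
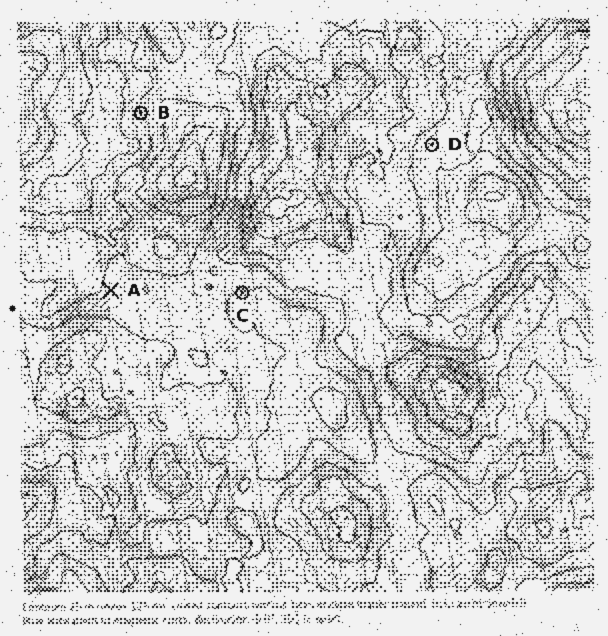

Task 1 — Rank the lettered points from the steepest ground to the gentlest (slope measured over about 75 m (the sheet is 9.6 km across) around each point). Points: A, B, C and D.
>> C B A D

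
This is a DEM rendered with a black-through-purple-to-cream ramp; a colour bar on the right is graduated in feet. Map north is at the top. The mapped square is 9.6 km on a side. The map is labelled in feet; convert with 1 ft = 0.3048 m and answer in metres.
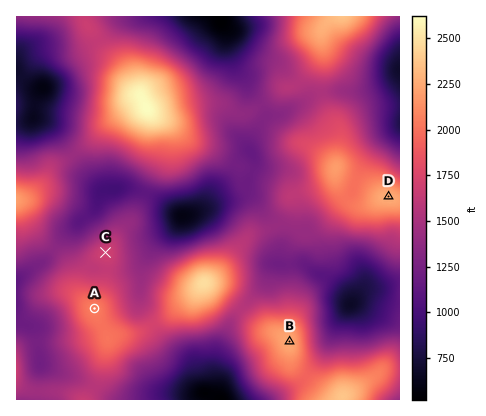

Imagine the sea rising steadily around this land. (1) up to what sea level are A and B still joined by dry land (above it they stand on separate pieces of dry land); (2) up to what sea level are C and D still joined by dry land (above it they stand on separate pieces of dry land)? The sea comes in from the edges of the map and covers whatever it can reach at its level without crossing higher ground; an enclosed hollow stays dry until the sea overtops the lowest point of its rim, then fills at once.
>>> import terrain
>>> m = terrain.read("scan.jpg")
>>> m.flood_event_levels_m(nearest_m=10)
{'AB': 480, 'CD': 430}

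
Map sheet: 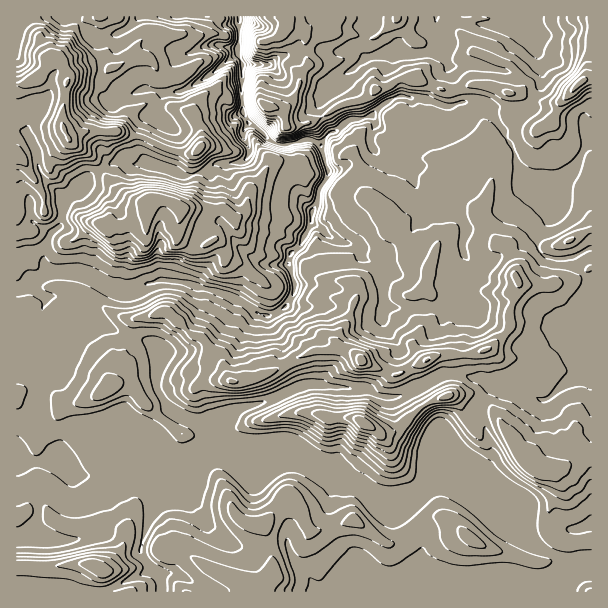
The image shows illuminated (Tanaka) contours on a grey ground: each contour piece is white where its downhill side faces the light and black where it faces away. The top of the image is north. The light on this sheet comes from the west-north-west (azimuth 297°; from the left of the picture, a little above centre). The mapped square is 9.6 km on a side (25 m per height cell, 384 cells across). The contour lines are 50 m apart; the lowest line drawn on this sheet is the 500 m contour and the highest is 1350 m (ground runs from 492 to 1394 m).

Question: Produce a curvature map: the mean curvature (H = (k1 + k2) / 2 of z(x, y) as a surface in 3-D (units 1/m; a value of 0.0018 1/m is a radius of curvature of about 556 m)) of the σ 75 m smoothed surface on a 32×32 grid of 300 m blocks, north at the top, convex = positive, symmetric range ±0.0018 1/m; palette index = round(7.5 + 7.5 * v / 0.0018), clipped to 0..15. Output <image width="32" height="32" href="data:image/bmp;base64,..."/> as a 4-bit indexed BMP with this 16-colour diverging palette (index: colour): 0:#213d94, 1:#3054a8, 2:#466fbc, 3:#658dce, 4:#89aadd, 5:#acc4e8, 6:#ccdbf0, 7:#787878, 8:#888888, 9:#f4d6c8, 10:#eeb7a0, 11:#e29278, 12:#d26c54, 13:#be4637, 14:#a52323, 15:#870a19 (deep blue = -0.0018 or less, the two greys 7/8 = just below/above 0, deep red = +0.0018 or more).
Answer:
<image width="32" height="32" href="data:image/bmp;base64,Qk12AgAAAAAAAHYAAAAoAAAAIAAAACAAAAABAAQAAAAAAAACAAATCwAAEwsAABAAAAAAAAAAlD0hAKhUMAC8b0YAzo1lAN2qiQDoxKwA8NvMAHh4eACIiIgAyNb0AKC37gB4kuIAVGzSADdGvgAjI6UAGQqHAGZUZGdXZ4imZ3d3d3d3d3nM3v2Deal3tHd3h2d2Z5lmQzNYSrmGV4aXVqlonMhmqXeJd6SoVpt2mqx4l7pWa2aYhneVdmu4qIa2VoqWZ1l2eHd3h2Zsc7yGZWZXZ3Y3pnd3d3eHelVoZmaJaHdlzKd3d4h3d2Z3dlVVukhlW8eId3eIdnuHdTNoWfo1W214h4eGZleUVZ/rz++NgHiqdoiWqrWLSYQgKshnFN/Wl2WIhmerpXuu/GASEIYVpkV4ZnlnmZZpeYvbdb+r5lZ3iIeHd3mFRLpoesvLdZu99nh3hoh1dH21dmmrgzeVZHtnd4eHe775aHAUVJZWZnVbVnd3iZQ1lUE74aiaWph3i3h3d3VGYyJrnMKpuVaXdm6ZqHZ1WIdoi4ZjqHV4iWZYhDaWuWyLqrt3g5RWh3p3qWjpiCv7iYlWxowJl7h3d4d1SW0mV73PnJhoC4mXd3iGd2hpRFmbhVaLZ3ipd3h3lnd4toNlMgQiSqrQmGd3d5Z3d6S9VEje/GtUaMZ4iIiWh3dH68+5M8gQmlCJiIh3hruGdeZUdYyVDOmeIHqYeFhZZHO0NGdG3Q+bNc9RKHV8hvW6vFhXqA8PS3Rared7lpSPLMlqqmj2BCi4dFV2d5plOVy2NYiJaA/Hd2l2pYuWZmtnJqlYabwHuoqGq2aGaGeK"/>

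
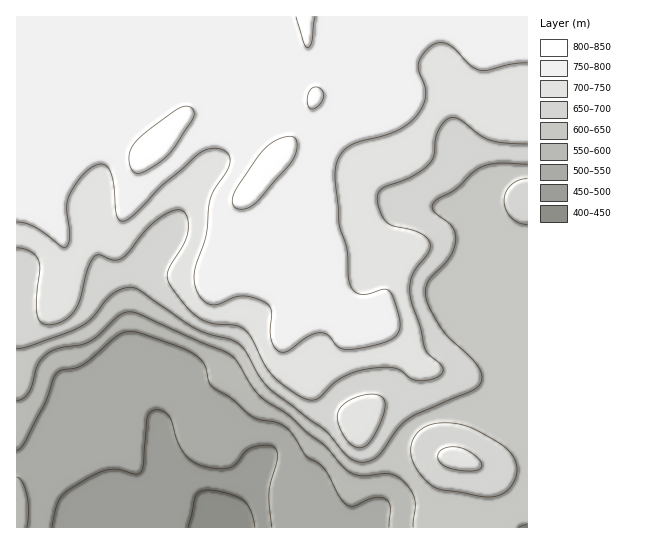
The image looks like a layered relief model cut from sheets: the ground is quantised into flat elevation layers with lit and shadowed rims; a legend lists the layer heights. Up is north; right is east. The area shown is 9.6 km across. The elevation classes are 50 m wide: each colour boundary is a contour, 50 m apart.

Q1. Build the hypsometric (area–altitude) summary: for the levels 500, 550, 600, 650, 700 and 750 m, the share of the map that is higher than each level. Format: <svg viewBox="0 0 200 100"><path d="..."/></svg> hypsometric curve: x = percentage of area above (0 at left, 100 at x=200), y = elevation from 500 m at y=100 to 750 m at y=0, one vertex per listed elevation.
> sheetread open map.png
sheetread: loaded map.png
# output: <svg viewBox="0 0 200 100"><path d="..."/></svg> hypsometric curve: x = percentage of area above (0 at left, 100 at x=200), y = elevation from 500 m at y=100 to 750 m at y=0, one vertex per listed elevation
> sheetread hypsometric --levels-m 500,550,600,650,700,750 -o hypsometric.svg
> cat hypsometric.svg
<svg viewBox="0 0 200 100"><path d="M189 100l-24-20-8-20-26-20-26-20-34-20"/></svg>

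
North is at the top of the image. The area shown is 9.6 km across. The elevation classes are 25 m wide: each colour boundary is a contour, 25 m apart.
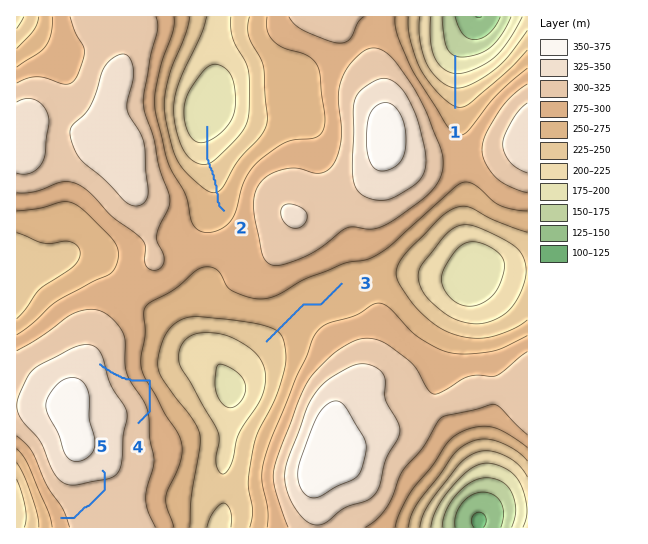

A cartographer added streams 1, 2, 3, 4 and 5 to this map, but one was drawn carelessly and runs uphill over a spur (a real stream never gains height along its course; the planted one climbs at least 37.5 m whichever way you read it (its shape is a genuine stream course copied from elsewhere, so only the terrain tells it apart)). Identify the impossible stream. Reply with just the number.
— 4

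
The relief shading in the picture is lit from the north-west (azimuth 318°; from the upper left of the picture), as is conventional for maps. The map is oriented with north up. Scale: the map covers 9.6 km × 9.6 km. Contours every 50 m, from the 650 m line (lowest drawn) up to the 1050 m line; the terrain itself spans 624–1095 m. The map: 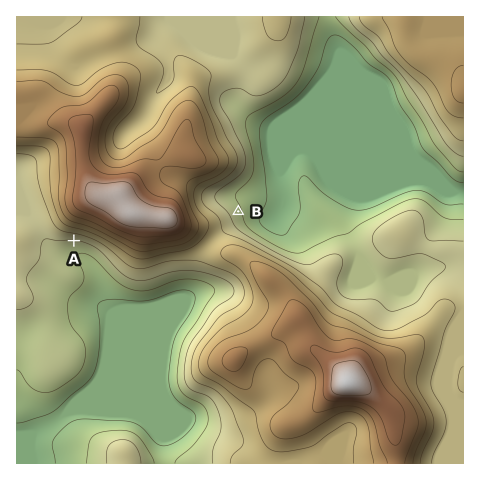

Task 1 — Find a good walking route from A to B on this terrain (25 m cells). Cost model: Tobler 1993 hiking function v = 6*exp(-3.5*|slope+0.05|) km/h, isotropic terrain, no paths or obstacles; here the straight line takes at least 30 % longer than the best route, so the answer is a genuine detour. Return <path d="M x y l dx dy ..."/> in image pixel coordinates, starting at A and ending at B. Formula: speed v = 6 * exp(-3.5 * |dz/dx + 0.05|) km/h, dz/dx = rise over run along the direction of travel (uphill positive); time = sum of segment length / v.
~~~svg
<path d="M74 241l15 0 42 21 19 0 16-9 17 0 31-15 16-16 2-5 6-6"/>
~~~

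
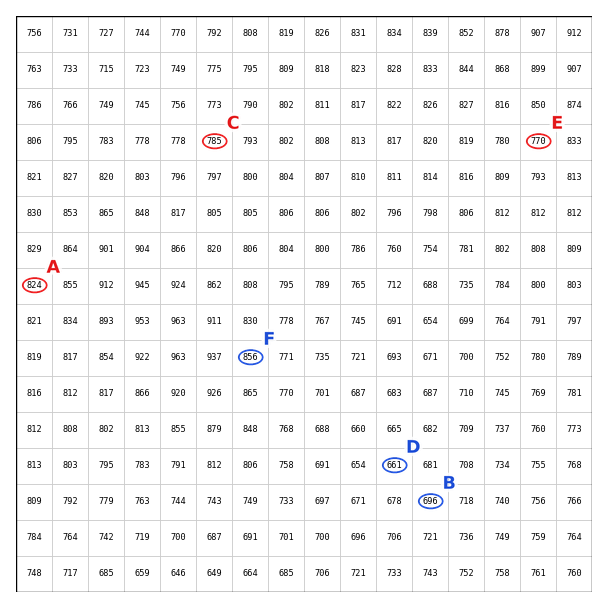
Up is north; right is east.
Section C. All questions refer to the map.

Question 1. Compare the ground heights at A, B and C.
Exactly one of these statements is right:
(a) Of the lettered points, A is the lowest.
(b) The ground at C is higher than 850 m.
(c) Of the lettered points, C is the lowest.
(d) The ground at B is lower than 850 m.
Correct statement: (d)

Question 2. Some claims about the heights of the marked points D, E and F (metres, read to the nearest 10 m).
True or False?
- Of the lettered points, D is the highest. False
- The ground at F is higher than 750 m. True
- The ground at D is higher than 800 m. False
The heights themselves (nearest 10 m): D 660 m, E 770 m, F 860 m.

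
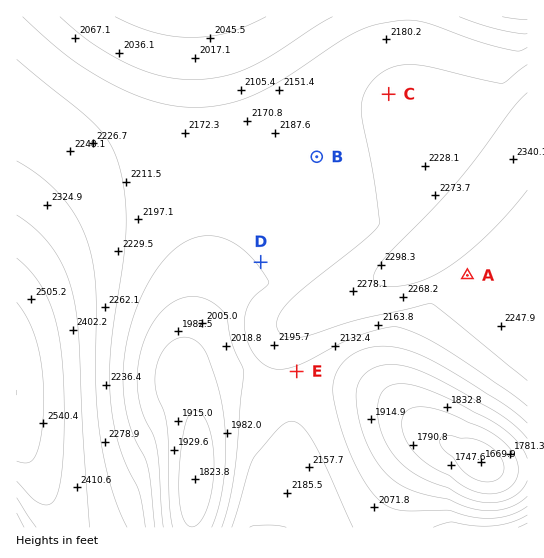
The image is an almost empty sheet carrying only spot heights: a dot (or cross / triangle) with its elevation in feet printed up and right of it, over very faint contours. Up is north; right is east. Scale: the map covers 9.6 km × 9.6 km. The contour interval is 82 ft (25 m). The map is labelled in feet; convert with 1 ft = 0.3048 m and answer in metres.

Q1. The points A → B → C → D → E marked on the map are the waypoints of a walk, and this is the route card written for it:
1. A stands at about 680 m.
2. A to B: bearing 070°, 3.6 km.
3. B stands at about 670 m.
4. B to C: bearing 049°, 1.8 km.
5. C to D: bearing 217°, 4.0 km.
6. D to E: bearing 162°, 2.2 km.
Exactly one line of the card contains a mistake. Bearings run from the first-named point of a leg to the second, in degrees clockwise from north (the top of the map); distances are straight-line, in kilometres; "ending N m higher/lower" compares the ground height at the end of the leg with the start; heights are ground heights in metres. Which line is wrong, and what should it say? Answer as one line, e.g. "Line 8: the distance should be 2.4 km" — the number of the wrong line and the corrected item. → Line 2: the bearing should be 308°.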